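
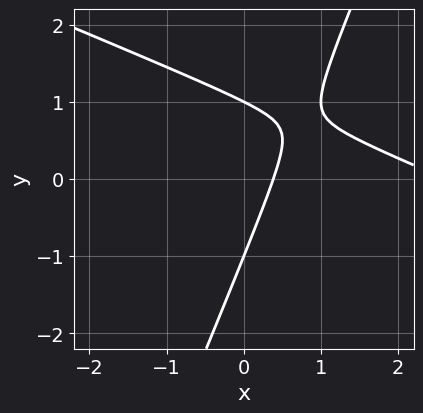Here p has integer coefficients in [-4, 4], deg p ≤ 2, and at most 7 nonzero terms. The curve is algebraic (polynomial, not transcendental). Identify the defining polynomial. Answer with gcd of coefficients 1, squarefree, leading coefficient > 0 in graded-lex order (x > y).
x^2 + 2*x*y - y^2 - 3*x + 1

First, the degree is 2 — a generic line meets the curve in up to 2 points.
Then, reading off the gridlines: the y-axis gridline crossings are at y ∈ {-1, 1}.
Finally, these observations pin down the coefficients.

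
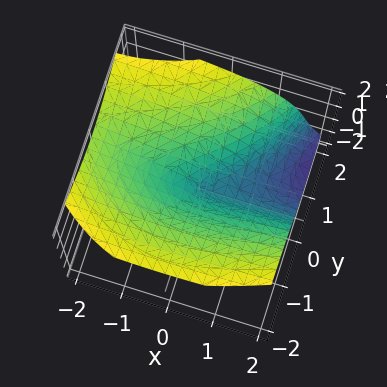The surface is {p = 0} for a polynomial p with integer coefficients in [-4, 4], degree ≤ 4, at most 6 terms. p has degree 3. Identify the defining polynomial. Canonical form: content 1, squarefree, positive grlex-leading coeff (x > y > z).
1. I count 2 distinct pieces.
2. deg p = 3.
3. Checking where it meets the axes: it crosses the z-axis at the gridline z = 0; the visible x-axis segment lies entirely on the surface; it meets the y-axis at y = 0 (among the integer gridlines).
4. Putting this together gives p.

x^2*y + 2*z^3 + 2*x*y + 2*x*z - 3*y^2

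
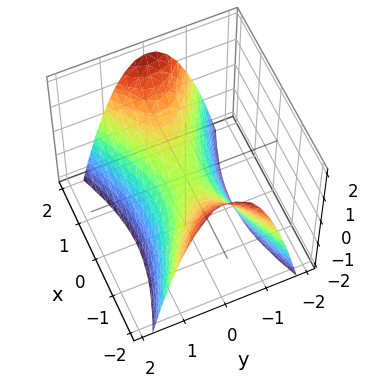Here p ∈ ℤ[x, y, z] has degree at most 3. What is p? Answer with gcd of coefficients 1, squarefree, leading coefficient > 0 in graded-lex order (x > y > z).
First, deg p = 2. A saddle surface; a quadric.
Then, symmetries: it's symmetric under x → −x, forcing even powers of x; mirror symmetry y ↦ −y ⇒ only even powers of y.
Next, from the visible intercepts: it meets the y-axis at y = 0 (among the integer gridlines); one x-axis crossing is at x = 0; it crosses the z-axis at the gridline z = 0.
Finally, the integer polynomial consistent with all of this is the stated p.

x^2 - 3*y^2 - 2*z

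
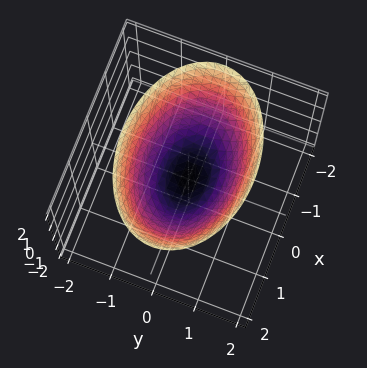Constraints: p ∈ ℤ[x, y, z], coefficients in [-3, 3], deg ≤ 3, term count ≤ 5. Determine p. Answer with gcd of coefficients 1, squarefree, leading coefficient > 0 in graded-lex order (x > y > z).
x^2 + 2*y^2 - 2*z

deg p = 2.
Symmetries: mirror symmetry y ↦ −y ⇒ only even powers of y; it's symmetric under x → −x, forcing even powers of x.
From the visible intercepts: it meets the x-axis at x = 0 (among the integer gridlines); it meets the y-axis at y = 0 (among the integer gridlines); one z-axis crossing is at z = 0.
Solving for integer coefficients yields p as stated.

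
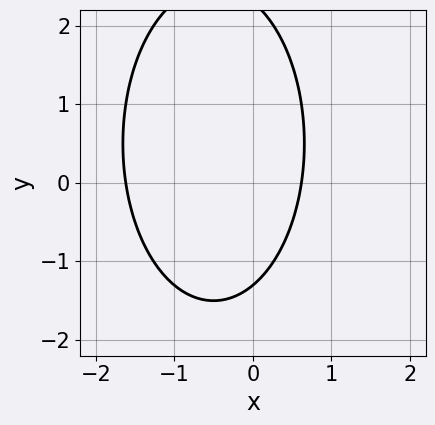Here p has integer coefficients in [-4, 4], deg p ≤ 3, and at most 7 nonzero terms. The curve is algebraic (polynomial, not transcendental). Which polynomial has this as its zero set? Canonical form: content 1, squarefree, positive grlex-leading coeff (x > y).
3*x^2 + y^2 + 3*x - y - 3

First, deg p = 2.
Finally, solving for integer coefficients yields p as stated.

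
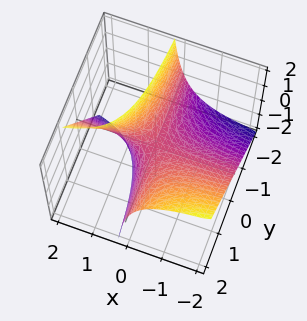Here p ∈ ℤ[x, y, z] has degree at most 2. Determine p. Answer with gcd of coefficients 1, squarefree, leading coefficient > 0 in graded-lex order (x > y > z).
(a) The degree is 2 — no degree-1 surface has this shape.
(b) Checking where it meets the axes: the visible y-axis segment lies entirely on the surface; every point of the x-axis in the box is on the surface; it meets the z-axis at z = 0 (among the integer gridlines).
(c) Matching integer coefficients to the picture gives p.

4*x*y - 3*x*z + 2*z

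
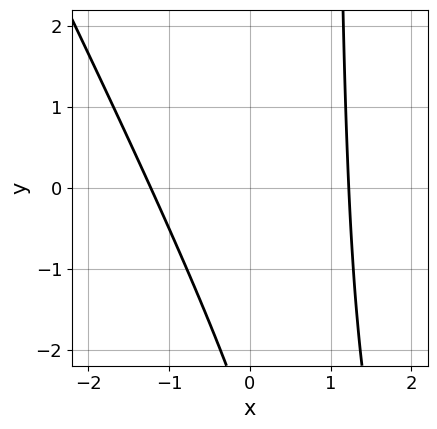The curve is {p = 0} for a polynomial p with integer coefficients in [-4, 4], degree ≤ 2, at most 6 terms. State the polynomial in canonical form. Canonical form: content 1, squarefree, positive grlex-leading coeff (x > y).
2*x^2 + x*y - y - 3

First, deg p = 2. No degree-1 curve has this shape.
Next, from the axis intercepts and sections: no y-intercept at any integer in the box.
Finally, together with the visible shape, these determine p as stated.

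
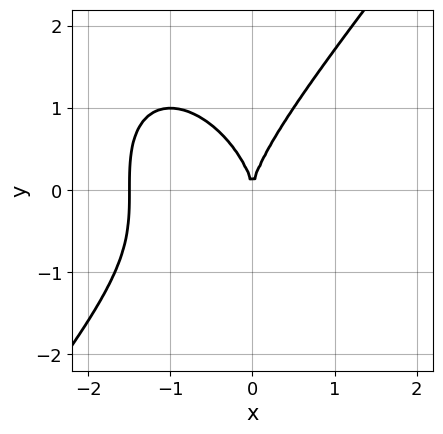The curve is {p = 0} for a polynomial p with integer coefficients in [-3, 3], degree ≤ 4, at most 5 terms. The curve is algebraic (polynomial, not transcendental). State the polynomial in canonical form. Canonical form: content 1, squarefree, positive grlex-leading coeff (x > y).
First, degree: a generic line meets the curve in up to 3 points, so deg p = 3.
Next, observable constraints: it crosses the x-axis at the gridline x = 0; one y-axis crossing is at y = 0.
Finally, fitting integer coefficients to these (and the overall shape) gives p.

2*x^3 - y^3 + 3*x^2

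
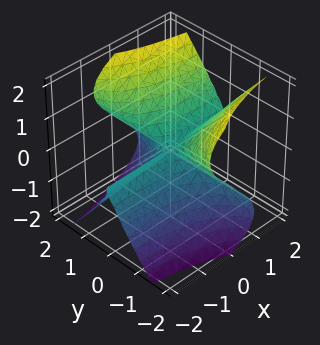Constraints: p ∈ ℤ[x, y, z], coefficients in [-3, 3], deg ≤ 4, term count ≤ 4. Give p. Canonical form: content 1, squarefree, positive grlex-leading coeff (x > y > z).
1. deg p = 3. A generic line meets the surface in up to 3 points.
2. Checking where it meets the axes: the visible x-axis segment lies entirely on the surface; every point of the y-axis in the box is on the surface; it crosses the z-axis at the gridline z = 0.
3. Matching integer coefficients to the picture gives p.

x*y^2 + y^2*z - z^3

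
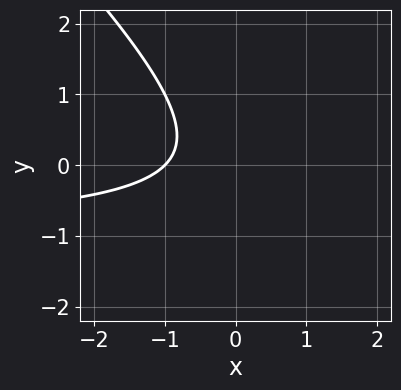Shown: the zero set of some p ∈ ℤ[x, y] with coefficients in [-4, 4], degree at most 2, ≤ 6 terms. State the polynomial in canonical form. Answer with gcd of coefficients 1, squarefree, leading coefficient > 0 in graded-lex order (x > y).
x*y + y^2 + x + 1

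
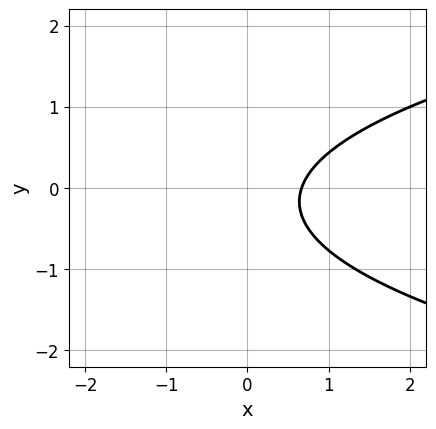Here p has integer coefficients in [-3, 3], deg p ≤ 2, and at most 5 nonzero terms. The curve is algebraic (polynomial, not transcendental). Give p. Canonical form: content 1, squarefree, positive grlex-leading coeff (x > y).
First, degree: no degree-1 curve has this shape, so deg p = 2.
Next, observable constraints: it misses every integer gridline on the y-axis.
Finally, assembling these constraints gives the stated polynomial.

3*y^2 - 3*x + y + 2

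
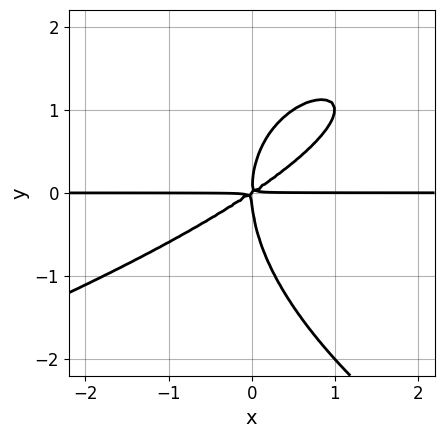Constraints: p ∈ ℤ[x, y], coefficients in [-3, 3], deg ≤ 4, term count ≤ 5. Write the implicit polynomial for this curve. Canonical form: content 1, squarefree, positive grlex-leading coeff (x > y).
y^4 + 2*x^2*y - 3*x*y^2

1. Degree: the shape is more complex than any degree-3 curve, so deg p = 4.
2. Reading off the gridlines: the visible x-axis segment lies entirely on the curve.
3. Fitting integer coefficients to these (and the overall shape) gives p.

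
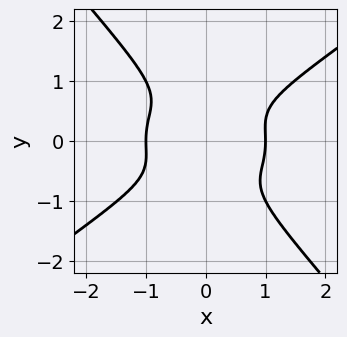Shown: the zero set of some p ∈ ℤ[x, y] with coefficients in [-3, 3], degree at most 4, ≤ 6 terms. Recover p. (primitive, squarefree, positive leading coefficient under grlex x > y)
x^4 + x^2*y^2 - 2*x*y^3 - 3*y^4 - 1

(a) Degree: no degree-3 curve has this shape, so deg p = 4.
(b) Reading off the gridlines: no y-intercept at any integer in the box; among the integer gridlines, it crosses the x-axis at x ∈ {-1, 1}.
(c) The integer polynomial consistent with all of this is the stated p.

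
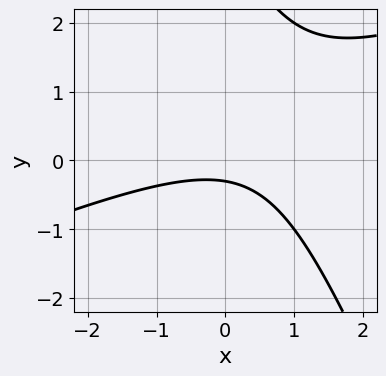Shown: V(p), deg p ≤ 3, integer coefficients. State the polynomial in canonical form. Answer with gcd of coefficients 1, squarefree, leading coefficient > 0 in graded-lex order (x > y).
x^2 - 2*x*y - y^2 + 3*y + 1

deg p = 2. The shape is more complex than any degree-1 curve.
Observable constraints: the curve avoids every integer x-axis point in the box.
Together with the visible shape, these determine p as stated.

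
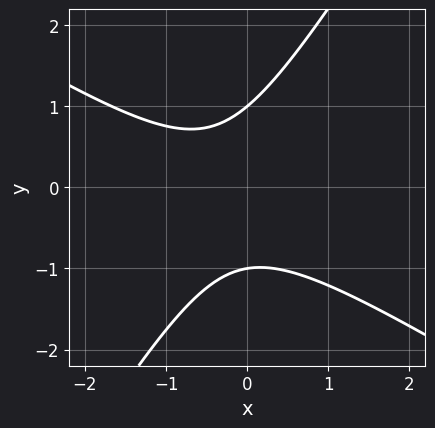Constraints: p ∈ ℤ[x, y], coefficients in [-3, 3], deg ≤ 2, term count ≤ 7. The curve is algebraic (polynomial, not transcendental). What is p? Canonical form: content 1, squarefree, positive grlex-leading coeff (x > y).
3*x^2 + 3*x*y - 3*y^2 + 2*x + 3

First, deg p = 2. The shape is more complex than any degree-1 curve.
Then, from the visible intercepts: no x-intercept at any integer in the box; the y-axis gridline crossings are at y ∈ {-1, 1}.
Finally, solving for integer coefficients yields p as stated.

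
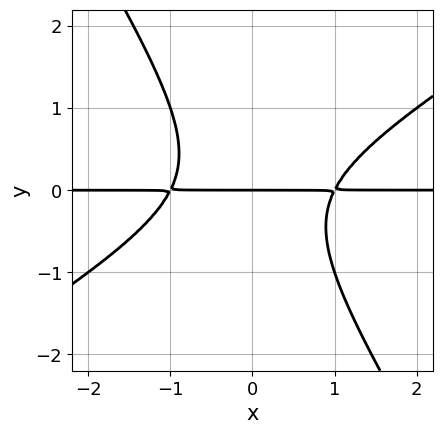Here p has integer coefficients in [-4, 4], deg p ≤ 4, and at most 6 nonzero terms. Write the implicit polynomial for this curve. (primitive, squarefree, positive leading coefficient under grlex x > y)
x^2*y - x*y^2 - y^3 - y

Degree: the shape is more complex than any degree-2 curve, so deg p = 3.
From the axis intercepts and sections: one y-axis crossing is at y = 0; the visible x-axis segment lies entirely on the curve.
Matching integer coefficients to the picture gives p.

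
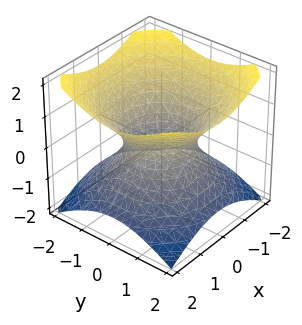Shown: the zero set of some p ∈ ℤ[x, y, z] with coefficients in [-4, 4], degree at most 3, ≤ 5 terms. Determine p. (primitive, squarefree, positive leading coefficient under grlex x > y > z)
1. Degree: one connected sheet with a waist; a quadric, so deg p = 2.
2. Symmetries: the z ↦ −z reflection is a symmetry, so z appears only in even powers; the surface is invariant under rotation about z: p = q(x² + y², z).
3. Against the integer gridlines: a circular section at z = 0 has radius exactly 1; no z-intercept at any integer in the box; the y-axis gridline crossings are at y ∈ {-1, 1}; among the integer gridlines, it crosses the x-axis at x ∈ {-1, 1}.
4. Solving for integer coefficients yields p as stated.

2*x^2 + 2*y^2 - 3*z^2 - 2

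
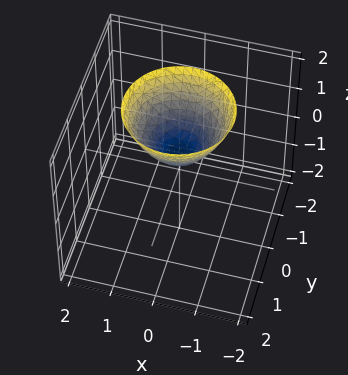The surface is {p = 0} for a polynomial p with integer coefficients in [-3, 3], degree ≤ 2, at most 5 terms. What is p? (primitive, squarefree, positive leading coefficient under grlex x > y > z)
2*x^2 + 2*y^2 - 2*z + 1

Degree: no degree-1 surface has this shape, so deg p = 2.
Symmetries: every cross-section ⟂ z is a circle, so x, y appear only via x² + y².
Against the integer gridlines: the surface avoids every integer x-axis point in the box; a circular section at z = 2 has radius between 1 and 2; the surface avoids every integer y-axis point in the box.
These observations pin down the coefficients.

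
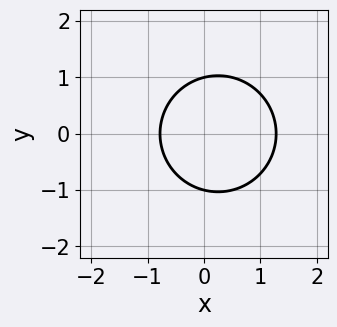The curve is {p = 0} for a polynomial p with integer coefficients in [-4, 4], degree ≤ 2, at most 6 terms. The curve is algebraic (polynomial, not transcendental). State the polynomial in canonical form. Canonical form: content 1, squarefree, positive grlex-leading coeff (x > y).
(a) deg p = 2. No degree-1 curve has this shape.
(b) Symmetries: mirror symmetry y ↦ −y ⇒ only even powers of y.
(c) Checking where it meets the axes: among the integer gridlines, it crosses the y-axis at y ∈ {-1, 1}.
(d) Fitting integer coefficients to these (and the overall shape) gives p.

2*x^2 + 2*y^2 - x - 2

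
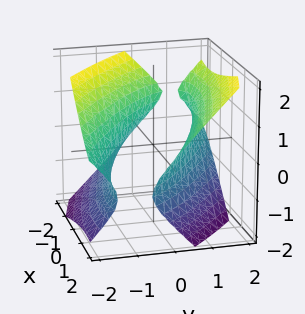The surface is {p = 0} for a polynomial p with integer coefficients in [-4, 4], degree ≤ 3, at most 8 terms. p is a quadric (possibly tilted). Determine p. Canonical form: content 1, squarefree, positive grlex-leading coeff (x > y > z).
x^2 + 3*x*y - 2*x*z + 3*y^2 - 3*z^2 - 3

First, I count 2 distinct pieces. They look like related sheets of one shape, so recover p as a whole.
Next, degree: no degree-1 surface has this shape, so deg p = 2.
Next, from the axis intercepts and sections: among the integer gridlines, it crosses the y-axis at y ∈ {-1, 1}; it misses every integer gridline on the z-axis.
Finally, putting this together gives p.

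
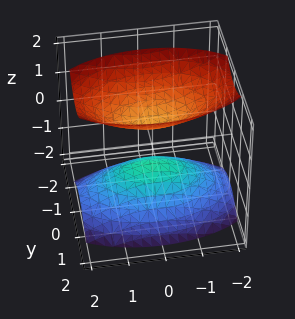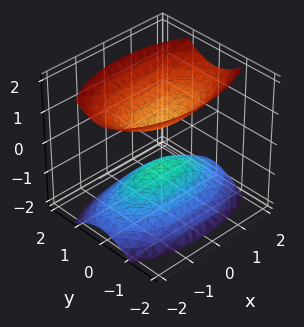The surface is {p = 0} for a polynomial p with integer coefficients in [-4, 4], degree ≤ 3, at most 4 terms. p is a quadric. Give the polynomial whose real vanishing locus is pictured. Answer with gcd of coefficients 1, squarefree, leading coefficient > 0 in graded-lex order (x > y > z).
(a) There are 2 components. They look like related sheets of one shape, so recover p as a whole.
(b) The degree is 2 — two sheets facing apart; a quadric.
(c) Symmetries: mirror symmetry x ↦ −x ⇒ only even powers of x; it's symmetric under z → −z, forcing even powers of z; mirror symmetry y ↦ −y ⇒ only even powers of y.
(d) From the visible intercepts: no x-intercept at any integer in the box; it misses every integer gridline on the y-axis.
(e) Putting this together gives p.

x^2 + 3*y^2 - 2*z^2 + 1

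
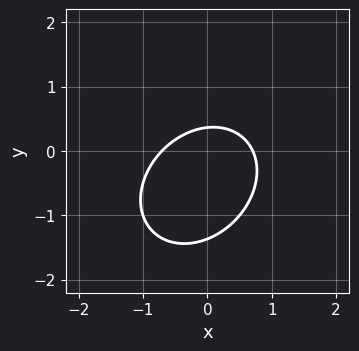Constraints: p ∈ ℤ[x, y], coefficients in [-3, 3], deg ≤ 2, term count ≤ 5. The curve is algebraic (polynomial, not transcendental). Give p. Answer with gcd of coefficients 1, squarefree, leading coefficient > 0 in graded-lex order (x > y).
2*x^2 - x*y + 2*y^2 + 2*y - 1

(a) The degree is 2 — the shape is more complex than any degree-1 curve.
(b) Matching integer coefficients to the picture gives p.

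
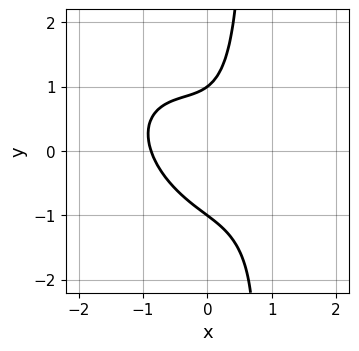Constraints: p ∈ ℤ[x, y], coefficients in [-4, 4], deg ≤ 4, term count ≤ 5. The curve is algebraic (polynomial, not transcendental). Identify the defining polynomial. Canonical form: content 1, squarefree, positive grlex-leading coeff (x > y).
3*x^3 + 3*x^2*y + 3*x*y^2 - 2*y^2 + 2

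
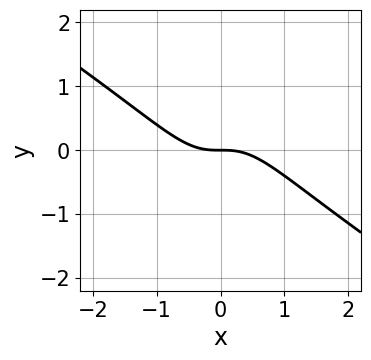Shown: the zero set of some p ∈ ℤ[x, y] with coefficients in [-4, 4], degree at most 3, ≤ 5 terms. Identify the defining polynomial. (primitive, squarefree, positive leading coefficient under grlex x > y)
First, deg p = 3. The shape is more complex than any degree-2 curve.
Then, checking where it meets the axes: one y-axis crossing is at y = 0; one x-axis crossing is at x = 0.
Finally, putting this together gives p.

2*x^3 + 3*x^2*y + 2*y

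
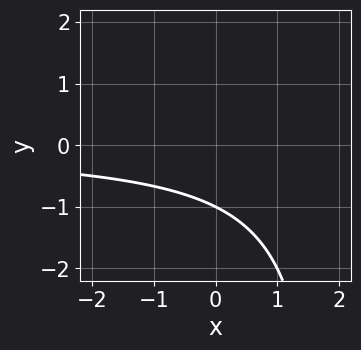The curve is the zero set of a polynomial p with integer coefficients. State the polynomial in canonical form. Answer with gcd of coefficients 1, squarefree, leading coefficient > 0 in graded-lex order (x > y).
(a) deg p = 2. No degree-1 curve has this shape.
(b) Reading off the gridlines: one y-axis crossing is at y = -1; the curve avoids every integer x-axis point in the box.
(c) Assembling these constraints gives the stated polynomial.

x*y - 2*y - 2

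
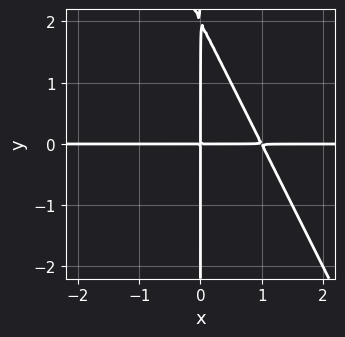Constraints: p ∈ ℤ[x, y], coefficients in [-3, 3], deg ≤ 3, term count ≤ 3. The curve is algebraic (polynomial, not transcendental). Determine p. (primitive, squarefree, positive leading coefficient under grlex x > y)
2*x^2*y + x*y^2 - 2*x*y

1. The degree is 3 — a generic line meets the curve in up to 3 points.
2. Reading off the gridlines: every point of the x-axis in the box is on the curve; the visible y-axis segment lies entirely on the curve.
3. Fitting integer coefficients to these (and the overall shape) gives p.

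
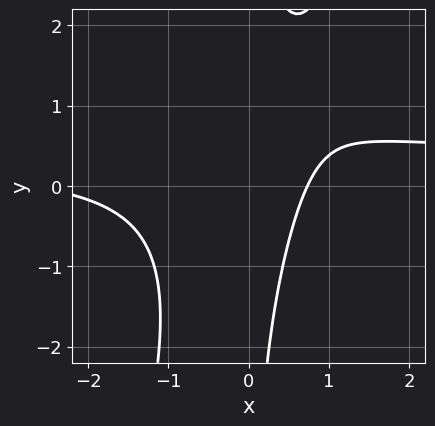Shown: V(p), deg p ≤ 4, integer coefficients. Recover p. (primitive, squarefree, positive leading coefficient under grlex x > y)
3*x^2*y - x*y^2 - x^2 - 2*x + 2

Degree: no degree-2 curve has this shape, so deg p = 3.
From the axis intercepts and sections: no y-intercept at any integer in the box.
Together with the visible shape, these determine p as stated.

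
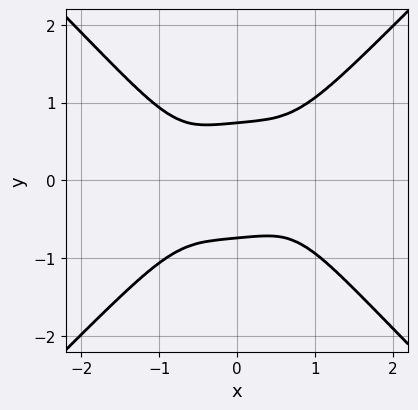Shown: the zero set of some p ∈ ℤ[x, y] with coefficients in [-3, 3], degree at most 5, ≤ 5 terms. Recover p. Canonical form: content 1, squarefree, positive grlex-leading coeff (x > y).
3*x^4 - 3*y^4 + x*y - 2*y^2 + 2

Degree: a generic line meets the curve in up to 4 points, so deg p = 4.
Against the integer gridlines: no x-intercept at any integer in the box.
Fitting integer coefficients to these (and the overall shape) gives p.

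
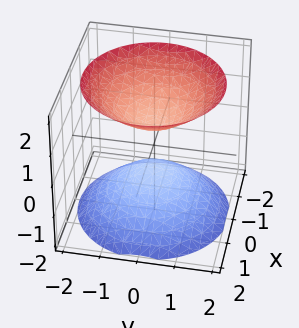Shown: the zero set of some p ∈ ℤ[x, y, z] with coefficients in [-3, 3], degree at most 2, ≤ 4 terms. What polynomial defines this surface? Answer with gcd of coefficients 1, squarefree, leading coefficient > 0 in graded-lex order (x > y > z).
2*x^2 + 2*y^2 - 2*z^2 + 1

There are 2 components. They look like related sheets of one shape, so recover p as a whole.
Degree: two separate bowl-shaped sheets opening away from each other; a quadric, so deg p = 2.
Symmetries: the surface is invariant under rotation about z: p = q(x² + y², z); it's symmetric under z → −z, forcing even powers of z.
From the axis intercepts and sections: the surface avoids every integer y-axis point in the box; the surface avoids every integer x-axis point in the box; a circular section at z = 2 has radius between 1 and 2.
The integer polynomial consistent with all of this is the stated p.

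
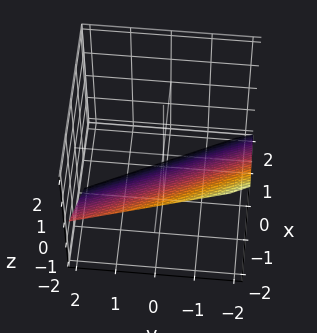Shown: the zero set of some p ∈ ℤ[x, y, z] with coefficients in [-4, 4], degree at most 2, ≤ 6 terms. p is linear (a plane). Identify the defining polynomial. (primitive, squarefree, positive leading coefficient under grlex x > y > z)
First, deg p = 1. The surface is flat (a plane).
Next, reading off the gridlines: it meets the y-axis at y = -2 (among the integer gridlines); it crosses the z-axis at the gridline z = -1.
Finally, these observations pin down the coefficients. Check: (-1, 0, 0) on the x-axis lies on the surface, and p(-1, 0, 0) = 0. ✓

2*x + y + 2*z + 2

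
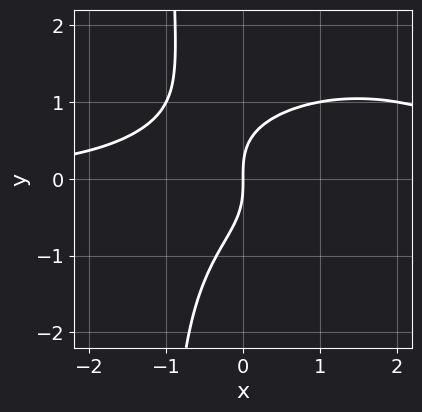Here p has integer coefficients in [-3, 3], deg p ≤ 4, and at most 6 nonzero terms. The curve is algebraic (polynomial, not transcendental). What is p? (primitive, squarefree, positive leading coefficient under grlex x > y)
1. Degree: the shape is more complex than any degree-3 curve, so deg p = 4.
2. From the visible intercepts: it crosses the y-axis at the gridline y = 0; it meets the x-axis at x = 0 (among the integer gridlines).
3. The integer polynomial consistent with all of this is the stated p.

x^3*y + 2*x*y^3 - 2*x^2*y + 2*y^3 - 3*x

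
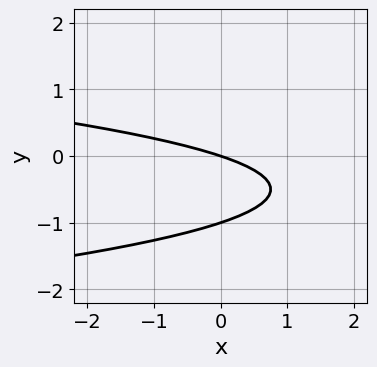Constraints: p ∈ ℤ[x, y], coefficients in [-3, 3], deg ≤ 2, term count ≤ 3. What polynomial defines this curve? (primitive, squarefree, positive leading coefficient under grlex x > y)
3*y^2 + x + 3*y

deg p = 2. A generic line meets the curve in up to 2 points.
Observable constraints: among the integer gridlines, it crosses the y-axis at y ∈ {-1, 0}; it meets the x-axis at x = 0 (among the integer gridlines).
Putting this together gives p.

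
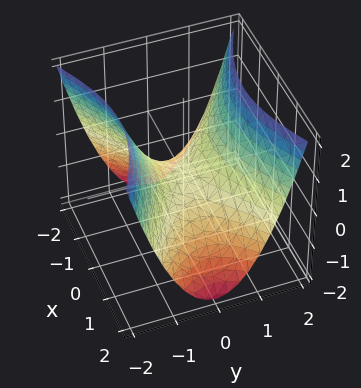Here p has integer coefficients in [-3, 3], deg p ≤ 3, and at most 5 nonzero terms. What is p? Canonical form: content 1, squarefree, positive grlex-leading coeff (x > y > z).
x^2 - 2*y^2 + 2*z

(a) deg p = 2.
(b) Symmetries: mirror symmetry x ↦ −x ⇒ only even powers of x; mirror symmetry y ↦ −y ⇒ only even powers of y.
(c) Against the integer gridlines: it crosses the y-axis at the gridline y = 0; it crosses the z-axis at the gridline z = 0.
(d) The integer polynomial consistent with all of this is the stated p.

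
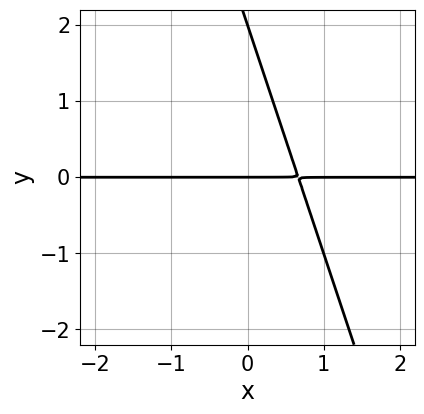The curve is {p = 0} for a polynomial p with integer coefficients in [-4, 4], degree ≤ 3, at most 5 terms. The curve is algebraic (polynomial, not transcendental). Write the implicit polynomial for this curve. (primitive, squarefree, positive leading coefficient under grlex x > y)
(a) Degree: a generic line meets the curve in up to 2 points, so deg p = 2.
(b) From the axis intercepts and sections: among the integer gridlines, it crosses the y-axis at y ∈ {0, 2}; every point of the x-axis in the box is on the curve.
(c) The integer polynomial consistent with all of this is the stated p.

3*x*y + y^2 - 2*y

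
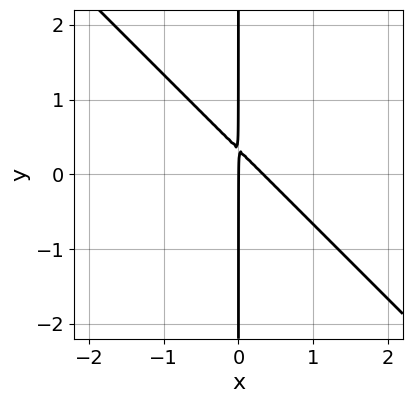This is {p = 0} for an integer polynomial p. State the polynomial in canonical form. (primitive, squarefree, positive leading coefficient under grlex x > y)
3*x^2 + 3*x*y - x

(a) deg p = 2. No degree-1 curve has this shape.
(b) From the visible intercepts: it crosses the x-axis at the gridline x = 0; the visible y-axis segment lies entirely on the curve.
(c) The integer polynomial consistent with all of this is the stated p.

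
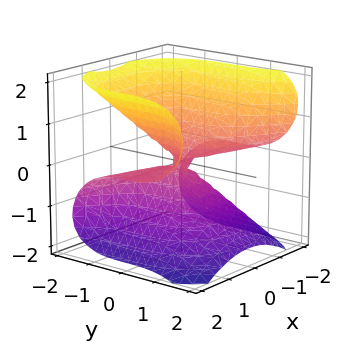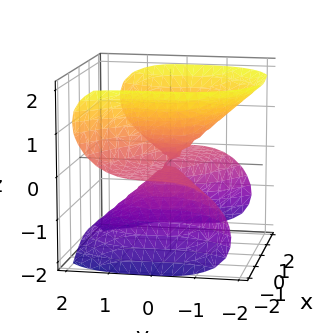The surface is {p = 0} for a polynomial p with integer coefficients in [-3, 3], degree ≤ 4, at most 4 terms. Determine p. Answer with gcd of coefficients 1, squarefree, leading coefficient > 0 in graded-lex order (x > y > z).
1. Degree: the shape is more complex than any degree-2 surface, so deg p = 3.
2. From the visible intercepts: one y-axis crossing is at y = 0; one z-axis crossing is at z = 0; every point of the x-axis in the box is on the surface.
3. Together with the visible shape, these determine p as stated.

3*x^2*z - 2*y^3 - 3*z^3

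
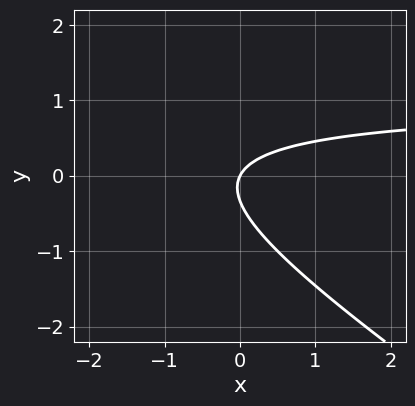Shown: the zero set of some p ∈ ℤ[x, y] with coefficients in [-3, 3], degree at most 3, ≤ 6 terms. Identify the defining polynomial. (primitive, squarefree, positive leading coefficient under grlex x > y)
2*x*y + 3*y^2 - 2*x + y

(a) The degree is 2 — a generic line meets the curve in up to 2 points.
(b) Checking where it meets the axes: one y-axis crossing is at y = 0; it crosses the x-axis at the gridline x = 0.
(c) These observations pin down the coefficients.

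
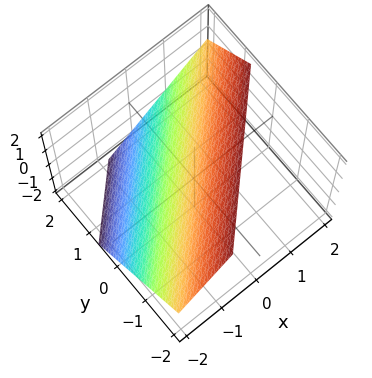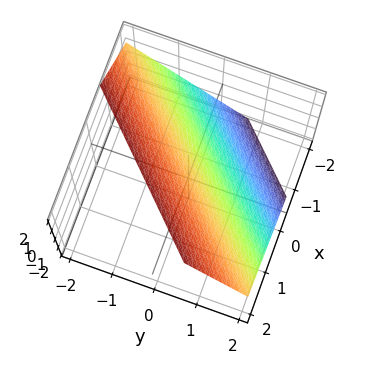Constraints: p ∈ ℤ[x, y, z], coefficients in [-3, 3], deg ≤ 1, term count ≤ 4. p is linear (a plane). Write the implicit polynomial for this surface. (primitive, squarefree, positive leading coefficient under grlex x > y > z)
First, the degree is 1 — every cross-section is a straight line — this is a plane.
Finally, solving for integer coefficients yields p as stated.

3*x - 3*y - 3*z + 2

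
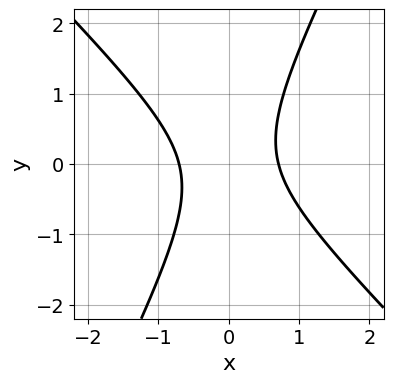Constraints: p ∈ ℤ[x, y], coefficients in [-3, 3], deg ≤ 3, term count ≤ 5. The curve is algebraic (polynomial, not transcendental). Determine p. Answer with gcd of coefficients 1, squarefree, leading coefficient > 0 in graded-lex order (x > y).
1. Degree: no degree-1 curve has this shape, so deg p = 2.
2. Checking where it meets the axes: the curve avoids every integer y-axis point in the box.
3. Fitting integer coefficients to these (and the overall shape) gives p.

2*x^2 + x*y - y^2 - 1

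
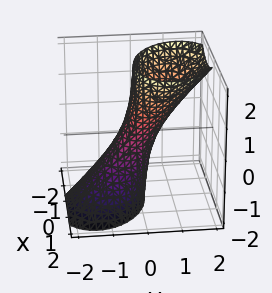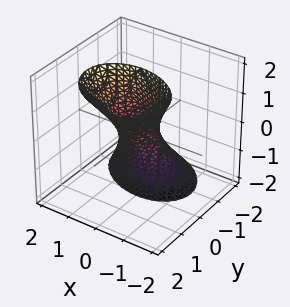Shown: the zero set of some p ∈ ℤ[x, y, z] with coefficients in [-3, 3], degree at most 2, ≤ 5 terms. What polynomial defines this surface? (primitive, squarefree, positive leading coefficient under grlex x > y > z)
deg p = 2. The shape is more complex than any degree-1 surface.
Against the integer gridlines: no z-intercept at any integer in the box.
These observations pin down the coefficients.

2*x^2 + x*y + 3*y^2 - 3*y*z - 1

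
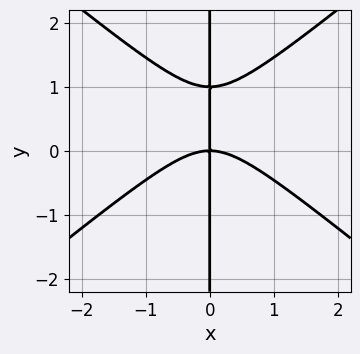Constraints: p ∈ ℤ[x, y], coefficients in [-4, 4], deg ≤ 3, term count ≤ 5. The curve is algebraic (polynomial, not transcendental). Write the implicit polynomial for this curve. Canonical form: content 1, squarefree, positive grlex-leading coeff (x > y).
2*x^3 - 3*x*y^2 + 3*x*y

First, degree: a generic line meets the curve in up to 3 points, so deg p = 3.
Next, checking where it meets the axes: it crosses the x-axis at the gridline x = 0; every point of the y-axis in the box is on the curve.
Finally, these observations pin down the coefficients.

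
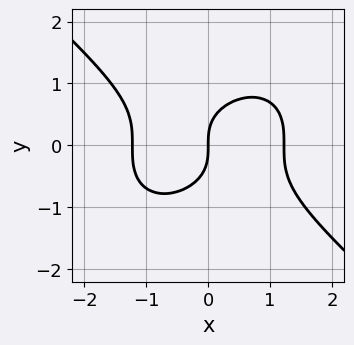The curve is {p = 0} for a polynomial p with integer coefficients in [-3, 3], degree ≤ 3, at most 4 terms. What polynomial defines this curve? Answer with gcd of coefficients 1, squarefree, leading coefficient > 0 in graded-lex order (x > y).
The degree is 3 — the shape is more complex than any degree-2 curve.
Observable constraints: it meets the y-axis at y = 0 (among the integer gridlines); it meets the x-axis at x = 0 (among the integer gridlines).
These observations pin down the coefficients.

2*x^3 + 3*y^3 - 3*x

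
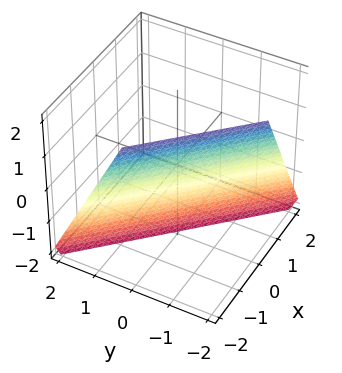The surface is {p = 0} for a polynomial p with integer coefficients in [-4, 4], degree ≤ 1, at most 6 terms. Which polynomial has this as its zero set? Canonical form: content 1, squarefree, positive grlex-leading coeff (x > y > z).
1. The degree is 1 — the surface is flat (a plane).
2. Observable constraints: it crosses the y-axis at the gridline y = -1; it meets the x-axis at x = -1 (among the integer gridlines); it meets the z-axis at z = -2 (among the integer gridlines).
3. The integer polynomial consistent with all of this is the stated p.

2*x + 2*y + z + 2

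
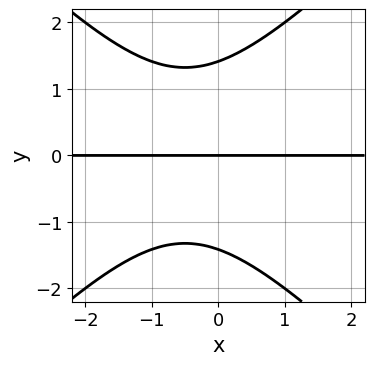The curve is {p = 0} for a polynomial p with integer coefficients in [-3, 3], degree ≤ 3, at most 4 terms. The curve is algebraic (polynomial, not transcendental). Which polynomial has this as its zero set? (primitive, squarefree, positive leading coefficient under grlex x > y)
First, the degree is 3 — the shape is more complex than any degree-2 curve.
Next, checking where it meets the axes: it crosses the y-axis at the gridline y = 0; every point of the x-axis in the box is on the curve.
Finally, matching integer coefficients to the picture gives p.

x^2*y - y^3 + x*y + 2*y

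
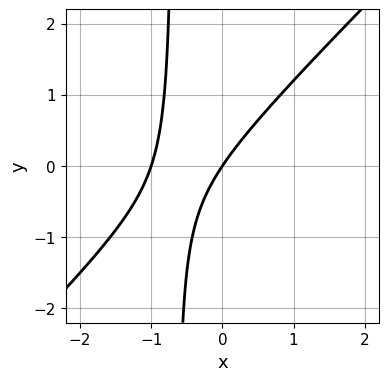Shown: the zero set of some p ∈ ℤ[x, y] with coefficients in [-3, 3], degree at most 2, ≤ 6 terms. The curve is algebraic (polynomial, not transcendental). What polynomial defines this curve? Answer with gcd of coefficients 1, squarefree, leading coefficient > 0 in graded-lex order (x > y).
3*x^2 - 3*x*y + 3*x - 2*y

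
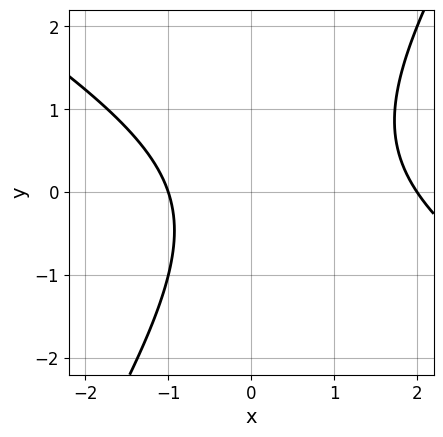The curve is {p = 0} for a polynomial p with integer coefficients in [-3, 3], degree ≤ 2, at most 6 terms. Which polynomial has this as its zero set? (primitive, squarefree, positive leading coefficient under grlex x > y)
(a) deg p = 2. The shape is more complex than any degree-1 curve.
(b) From the visible intercepts: among the integer gridlines, it crosses the x-axis at x ∈ {-1, 2}; it misses every integer gridline on the y-axis.
(c) These observations pin down the coefficients.

x^2 + x*y - y^2 - x - 2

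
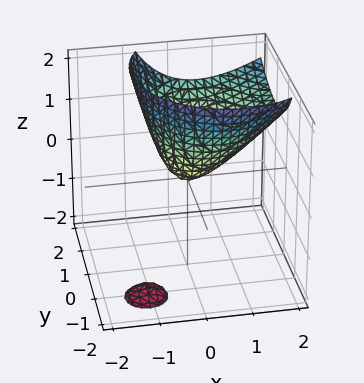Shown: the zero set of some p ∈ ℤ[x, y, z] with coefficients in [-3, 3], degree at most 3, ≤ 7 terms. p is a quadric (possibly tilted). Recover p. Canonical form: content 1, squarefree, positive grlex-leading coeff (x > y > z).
x^2 - x*z + y^2 - y*z - z

First, I count 2 distinct pieces. Treating them together as one polynomial.
Next, deg p = 2. A generic line meets the surface in up to 2 points.
Next, observable constraints: it crosses the y-axis at the gridline y = 0; it meets the x-axis at x = 0 (among the integer gridlines); one z-axis crossing is at z = 0.
Finally, the integer polynomial consistent with all of this is the stated p.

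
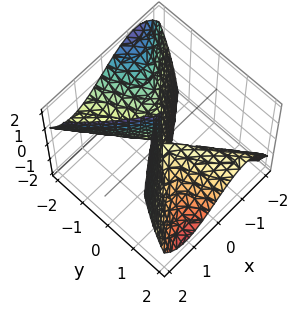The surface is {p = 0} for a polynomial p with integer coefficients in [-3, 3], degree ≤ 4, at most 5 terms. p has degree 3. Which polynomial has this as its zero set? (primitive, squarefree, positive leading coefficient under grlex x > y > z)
2*x^3 - 2*x*y^2 - y^3 - 2*y^2*z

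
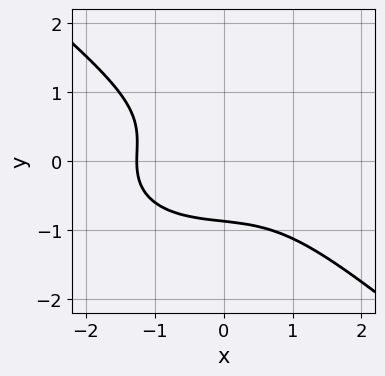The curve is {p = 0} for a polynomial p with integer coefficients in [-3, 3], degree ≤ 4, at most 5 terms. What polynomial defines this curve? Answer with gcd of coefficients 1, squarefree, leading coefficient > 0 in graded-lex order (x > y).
The degree is 3 — no degree-2 curve has this shape.
Solving for integer coefficients yields p as stated.

x^3 + x*y^2 + 3*y^3 + 2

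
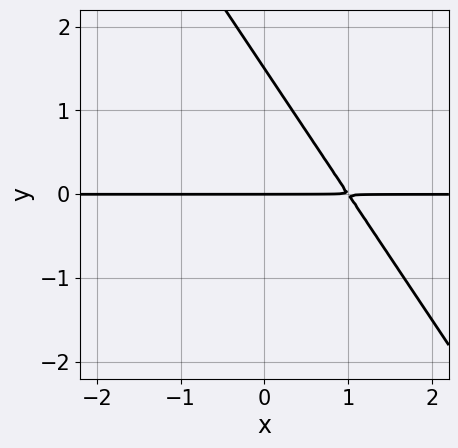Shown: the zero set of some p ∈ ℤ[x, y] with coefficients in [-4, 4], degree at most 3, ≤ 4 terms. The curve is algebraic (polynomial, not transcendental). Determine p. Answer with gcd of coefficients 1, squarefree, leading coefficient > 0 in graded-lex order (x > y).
3*x*y + 2*y^2 - 3*y

First, deg p = 2.
Next, against the integer gridlines: it meets the y-axis at y = 0 (among the integer gridlines); every point of the x-axis in the box is on the curve.
Finally, putting this together gives p.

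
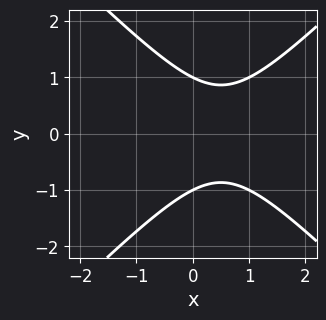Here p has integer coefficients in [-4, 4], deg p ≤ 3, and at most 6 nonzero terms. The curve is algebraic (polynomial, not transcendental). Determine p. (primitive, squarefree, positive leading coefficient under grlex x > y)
x^2 - y^2 - x + 1

The degree is 2 — a generic line meets the curve in up to 2 points.
Symmetries: it's symmetric under y → −y, forcing even powers of y.
Checking where it meets the axes: among the integer gridlines, it crosses the y-axis at y ∈ {-1, 1}; no x-intercept at any integer in the box.
Solving for integer coefficients yields p as stated.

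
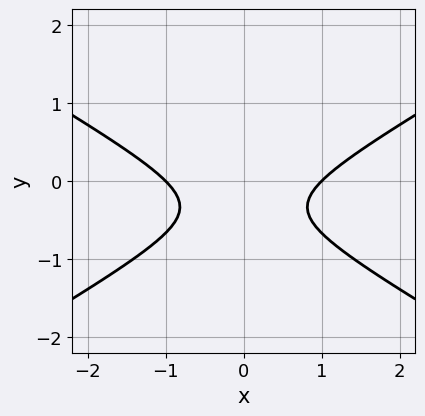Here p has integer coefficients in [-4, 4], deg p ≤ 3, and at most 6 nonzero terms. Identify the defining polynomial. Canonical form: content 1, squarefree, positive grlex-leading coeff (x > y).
x^2 - 3*y^2 - 2*y - 1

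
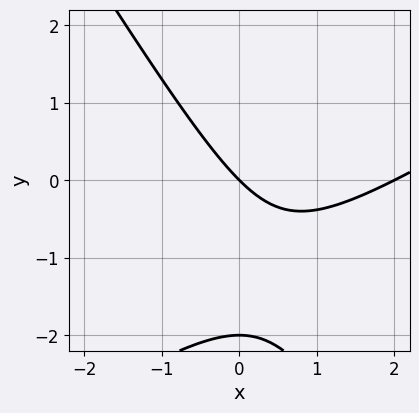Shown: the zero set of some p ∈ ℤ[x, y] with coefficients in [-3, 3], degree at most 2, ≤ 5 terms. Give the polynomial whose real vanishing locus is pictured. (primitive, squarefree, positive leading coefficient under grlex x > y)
x^2 - x*y - y^2 - 2*x - 2*y

(a) deg p = 2. A generic line meets the curve in up to 2 points.
(b) Observable constraints: among the integer gridlines, it crosses the x-axis at x ∈ {0, 2}; the y-axis gridline crossings are at y ∈ {-2, 0}.
(c) Matching integer coefficients to the picture gives p.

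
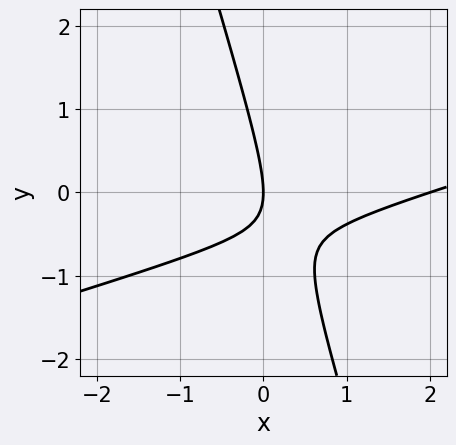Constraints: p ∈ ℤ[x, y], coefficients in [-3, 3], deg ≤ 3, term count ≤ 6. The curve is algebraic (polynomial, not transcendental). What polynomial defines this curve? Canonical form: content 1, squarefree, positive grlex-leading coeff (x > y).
(a) deg p = 2. No degree-1 curve has this shape.
(b) Checking where it meets the axes: it meets the y-axis at y = 0 (among the integer gridlines); the x-axis gridline crossings are at x ∈ {0, 2}.
(c) These observations pin down the coefficients.

x^2 - 3*x*y - y^2 - 2*x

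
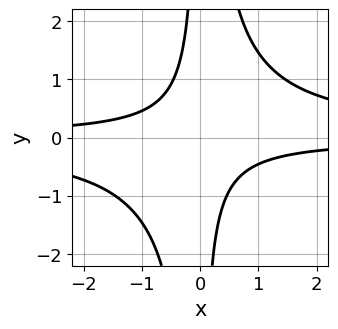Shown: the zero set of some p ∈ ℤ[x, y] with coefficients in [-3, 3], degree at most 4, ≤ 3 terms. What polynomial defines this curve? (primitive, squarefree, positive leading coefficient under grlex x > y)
3*x^2*y^2 - 3*x*y - 2

(a) Degree: the shape is more complex than any degree-3 curve, so deg p = 4.
(b) Reading off the gridlines: the curve avoids every integer x-axis point in the box; it misses every integer gridline on the y-axis.
(c) Putting this together gives p.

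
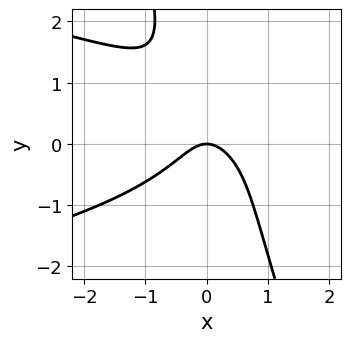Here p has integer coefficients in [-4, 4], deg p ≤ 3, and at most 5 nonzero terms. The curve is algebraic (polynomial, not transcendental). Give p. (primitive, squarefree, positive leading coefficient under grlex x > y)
3*x*y^2 + y^3 + 3*x^2 - y^2 + 2*y

(a) deg p = 3. The shape is more complex than any degree-2 curve.
(b) From the axis intercepts and sections: it crosses the y-axis at the gridline y = 0; it crosses the x-axis at the gridline x = 0.
(c) Solving for integer coefficients yields p as stated.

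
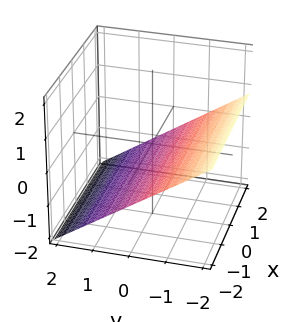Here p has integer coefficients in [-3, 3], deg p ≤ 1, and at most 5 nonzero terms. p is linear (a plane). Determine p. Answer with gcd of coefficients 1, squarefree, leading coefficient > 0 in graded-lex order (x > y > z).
deg p = 1. Every cross-section is a straight line — this is a plane.
Checking where it meets the axes: it misses every integer gridline on the x-axis; it meets the y-axis at y = -1 (among the integer gridlines).
Solving for integer coefficients yields p as stated.

2*y + 3*z + 2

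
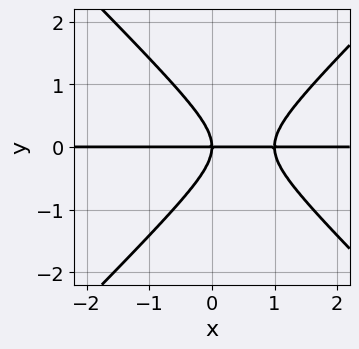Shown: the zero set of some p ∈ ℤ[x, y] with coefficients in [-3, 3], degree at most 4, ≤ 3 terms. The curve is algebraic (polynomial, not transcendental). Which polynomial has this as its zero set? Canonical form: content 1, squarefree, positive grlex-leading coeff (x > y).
(a) deg p = 3.
(b) Observable constraints: every point of the x-axis in the box is on the curve; it meets the y-axis at y = 0 (among the integer gridlines).
(c) The integer polynomial consistent with all of this is the stated p.

x^2*y - y^3 - x*y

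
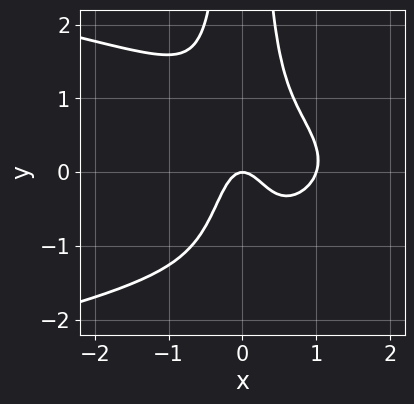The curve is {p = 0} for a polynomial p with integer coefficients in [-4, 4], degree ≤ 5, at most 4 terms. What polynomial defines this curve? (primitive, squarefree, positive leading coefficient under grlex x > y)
3*x^2*y^2 + 3*x^3 - 3*x^2 - y

First, the degree is 4 — a generic line meets the curve in up to 4 points.
Next, checking where it meets the axes: one y-axis crossing is at y = 0; among the integer gridlines, it crosses the x-axis at x ∈ {0, 1}.
Finally, matching integer coefficients to the picture gives p.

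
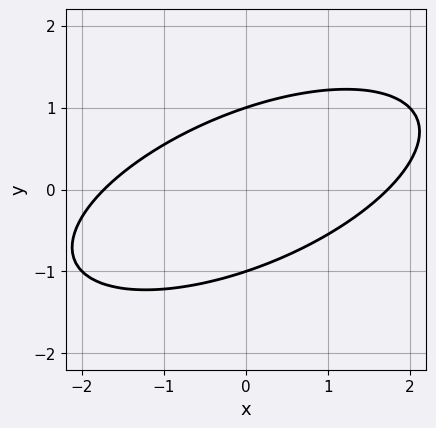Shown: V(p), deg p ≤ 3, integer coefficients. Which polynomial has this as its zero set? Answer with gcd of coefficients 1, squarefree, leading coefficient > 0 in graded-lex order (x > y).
x^2 - 2*x*y + 3*y^2 - 3

(a) Degree: the shape is more complex than any degree-1 curve, so deg p = 2.
(b) Checking where it meets the axes: the y-axis gridline crossings are at y ∈ {-1, 1}.
(c) Matching integer coefficients to the picture gives p.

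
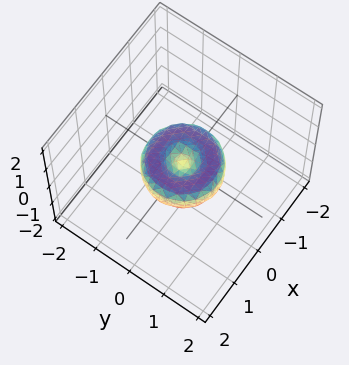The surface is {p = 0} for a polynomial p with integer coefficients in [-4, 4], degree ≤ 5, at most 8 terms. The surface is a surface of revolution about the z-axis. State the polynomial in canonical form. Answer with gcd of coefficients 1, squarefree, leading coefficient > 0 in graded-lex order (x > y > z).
First, the degree is 4 — the shape is more complex than any degree-3 surface.
Then, symmetries: every cross-section ⟂ z is a circle, so x, y appear only via x² + y².
Next, observable constraints: it meets the z-axis at z = 0 (among the integer gridlines); among the integer gridlines, it crosses the x-axis at x ∈ {-1, 0, 1}.
Finally, the integer polynomial consistent with all of this is the stated p.

x^4 + 2*x^2*y^2 + y^4 - x^2 - y^2 + z^2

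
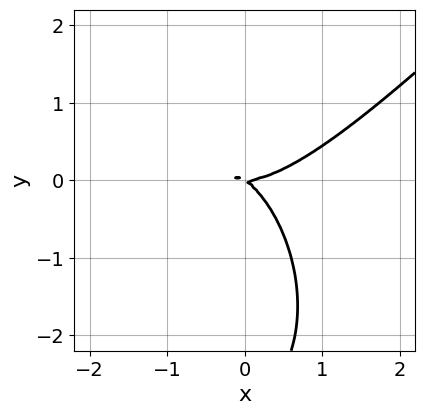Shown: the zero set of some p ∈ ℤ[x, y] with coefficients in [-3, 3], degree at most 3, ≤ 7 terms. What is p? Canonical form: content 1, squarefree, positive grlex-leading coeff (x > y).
The degree is 3 — no degree-2 curve has this shape.
Checking where it meets the axes: one y-axis crossing is at y = 0; it crosses the x-axis at the gridline x = 0.
Solving for integer coefficients yields p as stated.

2*x^3 - x^2*y - y^3 - 2*x*y - 3*y^2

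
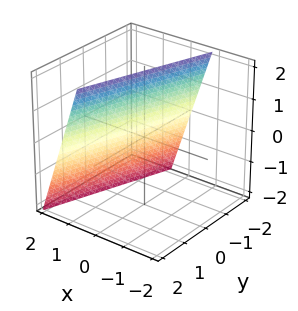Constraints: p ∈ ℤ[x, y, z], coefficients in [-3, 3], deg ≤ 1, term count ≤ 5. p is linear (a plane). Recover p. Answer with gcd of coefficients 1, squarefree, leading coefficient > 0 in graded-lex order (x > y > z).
(a) deg p = 1. The surface is flat (a plane).
(b) From the visible intercepts: one z-axis crossing is at z = 2; it crosses the y-axis at the gridline y = -2.
(c) Together with the visible shape, these determine p as stated.

3*x - y + z - 2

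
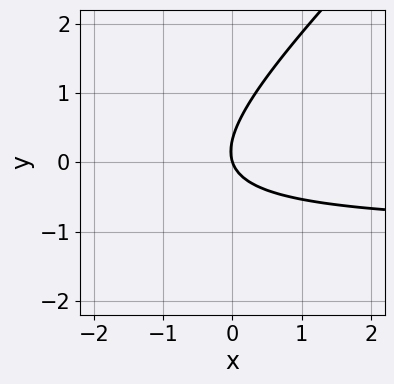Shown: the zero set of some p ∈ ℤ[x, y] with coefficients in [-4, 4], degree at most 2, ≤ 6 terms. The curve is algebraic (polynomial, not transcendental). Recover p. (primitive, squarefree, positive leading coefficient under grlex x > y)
1. Degree: the shape is more complex than any degree-1 curve, so deg p = 2.
2. From the axis intercepts and sections: it meets the x-axis at x = 0 (among the integer gridlines); it meets the y-axis at y = 0 (among the integer gridlines).
3. Matching integer coefficients to the picture gives p.

3*x*y - 3*y^2 + 3*x + y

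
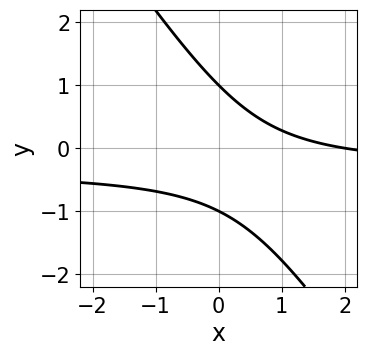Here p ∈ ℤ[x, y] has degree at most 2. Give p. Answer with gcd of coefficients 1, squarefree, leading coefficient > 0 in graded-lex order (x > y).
1. The degree is 2 — a generic line meets the curve in up to 2 points.
2. From the axis intercepts and sections: the y-axis gridline crossings are at y ∈ {-1, 1}; one x-axis crossing is at x = 2.
3. Solving for integer coefficients yields p as stated.

3*x*y + 2*y^2 + x - 2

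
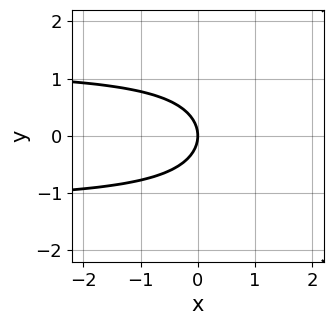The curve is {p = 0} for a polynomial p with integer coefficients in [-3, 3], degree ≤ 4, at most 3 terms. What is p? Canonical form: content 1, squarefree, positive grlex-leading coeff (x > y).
2*x*y^2 - 3*y^2 - 3*x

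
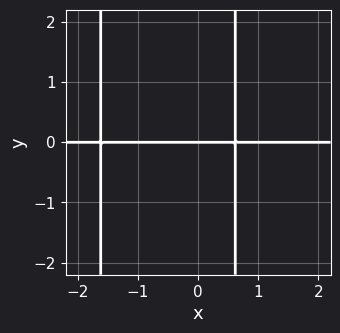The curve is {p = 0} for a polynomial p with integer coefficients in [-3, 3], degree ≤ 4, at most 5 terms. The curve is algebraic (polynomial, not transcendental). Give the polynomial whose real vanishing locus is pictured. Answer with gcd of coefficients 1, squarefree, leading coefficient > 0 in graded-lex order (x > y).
x^2*y + x*y - y

First, the degree is 3 — a generic line meets the curve in up to 3 points.
Next, against the integer gridlines: it meets the y-axis at y = 0 (among the integer gridlines); every point of the x-axis in the box is on the curve.
Finally, solving for integer coefficients yields p as stated.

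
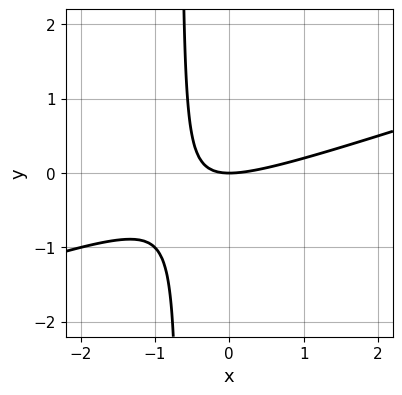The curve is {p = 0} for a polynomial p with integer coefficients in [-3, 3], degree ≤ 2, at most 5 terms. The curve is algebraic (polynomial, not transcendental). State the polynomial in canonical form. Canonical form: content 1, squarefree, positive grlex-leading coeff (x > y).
x^2 - 3*x*y - 2*y

deg p = 2. A generic line meets the curve in up to 2 points.
Reading off the gridlines: one y-axis crossing is at y = 0; one x-axis crossing is at x = 0.
These observations pin down the coefficients.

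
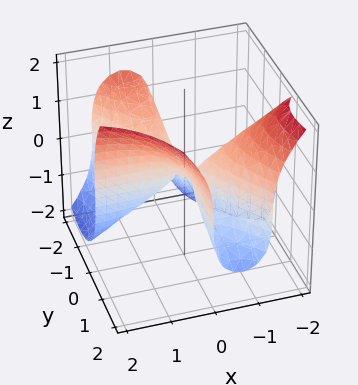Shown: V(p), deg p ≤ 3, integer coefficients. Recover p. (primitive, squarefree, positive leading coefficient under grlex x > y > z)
3*x^2*y + 2*x*y^2 - z^3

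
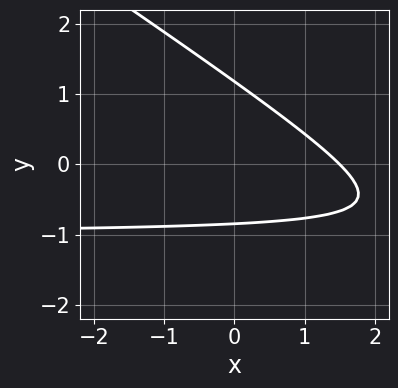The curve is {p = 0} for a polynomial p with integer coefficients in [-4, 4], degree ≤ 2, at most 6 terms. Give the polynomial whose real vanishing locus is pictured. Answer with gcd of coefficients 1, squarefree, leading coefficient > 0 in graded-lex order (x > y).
2*x*y + 3*y^2 + 2*x - y - 3

First, degree: no degree-1 curve has this shape, so deg p = 2.
Finally, solving for integer coefficients yields p as stated.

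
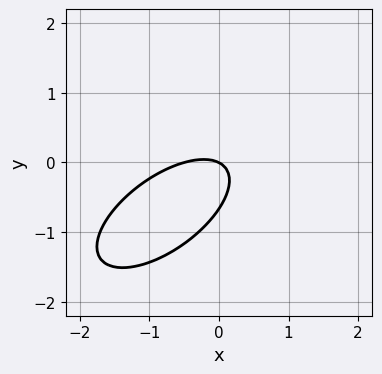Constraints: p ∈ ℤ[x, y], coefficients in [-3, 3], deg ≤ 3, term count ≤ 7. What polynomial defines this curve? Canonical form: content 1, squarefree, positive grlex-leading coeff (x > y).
(a) deg p = 2. No degree-1 curve has this shape.
(b) From the axis intercepts and sections: it crosses the y-axis at the gridline y = 0; it crosses the x-axis at the gridline x = 0.
(c) Putting this together gives p.

2*x^2 - 3*x*y + 3*y^2 + x + 2*y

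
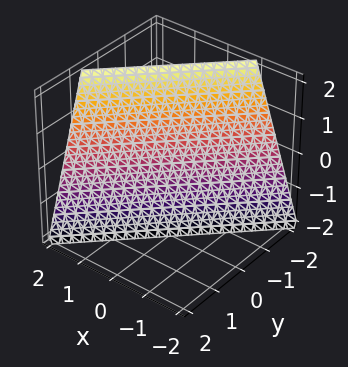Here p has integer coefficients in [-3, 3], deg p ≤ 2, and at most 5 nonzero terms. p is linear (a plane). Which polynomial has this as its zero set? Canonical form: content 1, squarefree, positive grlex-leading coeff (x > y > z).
3*x - 3*y - z - 2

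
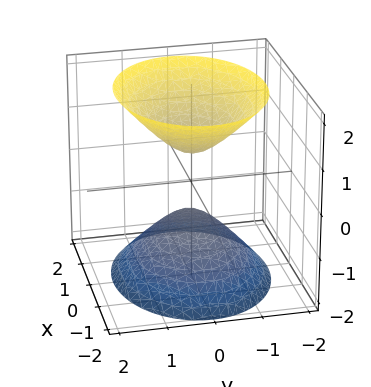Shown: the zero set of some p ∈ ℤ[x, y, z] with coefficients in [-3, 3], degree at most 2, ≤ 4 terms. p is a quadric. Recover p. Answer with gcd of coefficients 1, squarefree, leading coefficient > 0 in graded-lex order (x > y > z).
2*x^2 + 3*y^2 - 2*z^2 + 1

There are 2 components. Treating them together as one polynomial.
Degree: two sheets facing apart; a quadric, so deg p = 2.
Symmetries: mirror symmetry x ↦ −x ⇒ only even powers of x; it's symmetric under y → −y, forcing even powers of y; it's symmetric under z → −z, forcing even powers of z.
From the visible intercepts: the surface avoids every integer x-axis point in the box; the surface avoids every integer y-axis point in the box.
Together with the visible shape, these determine p as stated.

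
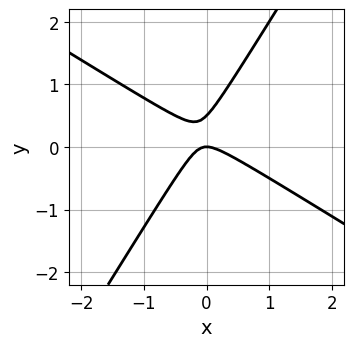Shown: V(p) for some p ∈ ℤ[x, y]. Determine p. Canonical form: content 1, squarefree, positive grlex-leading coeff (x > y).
2*x^2 + 2*x*y - 2*y^2 + y

The degree is 2 — the shape is more complex than any degree-1 curve.
Checking where it meets the axes: it crosses the y-axis at the gridline y = 0; one x-axis crossing is at x = 0.
Matching integer coefficients to the picture gives p.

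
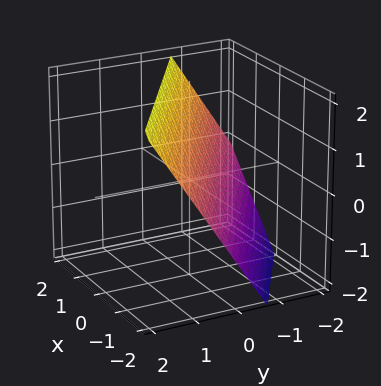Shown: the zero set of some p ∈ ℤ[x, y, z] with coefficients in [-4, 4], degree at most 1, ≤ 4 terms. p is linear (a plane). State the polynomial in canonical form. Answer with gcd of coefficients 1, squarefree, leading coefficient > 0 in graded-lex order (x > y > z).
2*x + 3*y - 2*z + 2

(a) The degree is 1 — the surface is flat (a plane).
(b) From the visible intercepts: one z-axis crossing is at z = 1; it meets the x-axis at x = -1 (among the integer gridlines).
(c) Putting this together gives p.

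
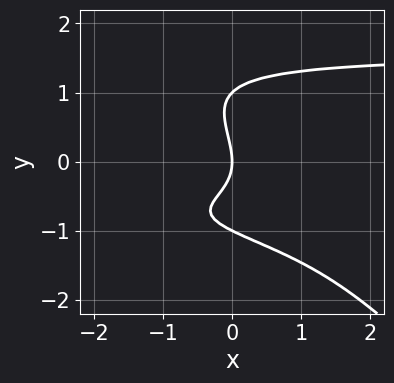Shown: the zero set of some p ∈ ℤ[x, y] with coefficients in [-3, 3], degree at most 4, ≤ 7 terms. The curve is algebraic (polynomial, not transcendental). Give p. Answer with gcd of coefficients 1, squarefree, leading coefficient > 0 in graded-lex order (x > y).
First, degree: the shape is more complex than any degree-3 curve, so deg p = 4.
Next, from the axis intercepts and sections: among the integer gridlines, it crosses the y-axis at y ∈ {-1, 0, 1}; it crosses the x-axis at the gridline x = 0.
Finally, assembling these constraints gives the stated polynomial.

2*x*y^3 + 2*y^4 - 3*x*y - 2*y^2 - 3*x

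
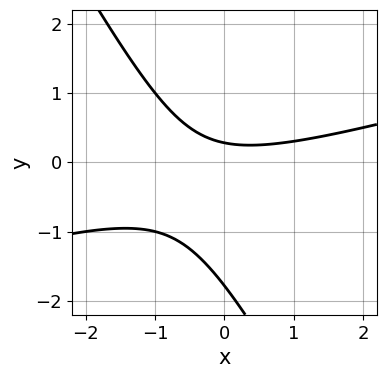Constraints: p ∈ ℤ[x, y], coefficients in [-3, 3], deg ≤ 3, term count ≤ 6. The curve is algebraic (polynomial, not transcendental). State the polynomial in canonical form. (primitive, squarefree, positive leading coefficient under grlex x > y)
1. The degree is 2 — no degree-1 curve has this shape.
2. Reading off the gridlines: no x-intercept at any integer in the box.
3. Fitting integer coefficients to these (and the overall shape) gives p.

x^2 - 3*x*y - 2*y^2 - 3*y + 1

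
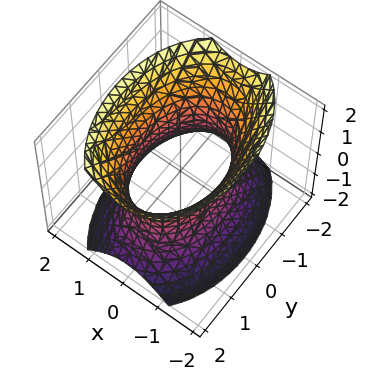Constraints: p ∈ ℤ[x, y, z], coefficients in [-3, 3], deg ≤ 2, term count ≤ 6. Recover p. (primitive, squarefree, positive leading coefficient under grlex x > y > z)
(a) The degree is 2 — one connected sheet with a waist; a quadric.
(b) Symmetries: mirror symmetry z ↦ −z ⇒ only even powers of z; mirror symmetry x ↦ −x ⇒ only even powers of x; mirror symmetry y ↦ −y ⇒ only even powers of y.
(c) From the visible intercepts: it misses every integer gridline on the z-axis; among the integer gridlines, it crosses the x-axis at x ∈ {-1, 1}.
(d) Together with the visible shape, these determine p as stated.

2*x^2 + y^2 - z^2 - 2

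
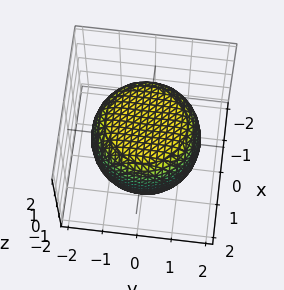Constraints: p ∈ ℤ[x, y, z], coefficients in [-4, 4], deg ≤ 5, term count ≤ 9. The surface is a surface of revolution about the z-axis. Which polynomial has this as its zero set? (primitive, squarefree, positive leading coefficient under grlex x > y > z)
deg p = 4. No degree-3 surface has this shape.
Symmetry: the surface is invariant under rotation about z: p = q(x² + y², z).
From the axis intercepts and sections: a circular section at z = 1 has radius between 1 and 2.
Matching integer coefficients to the picture gives p.

x^4 + 2*x^2*y^2 + y^4 - x^2 - y^2 + 2*z^2 - 3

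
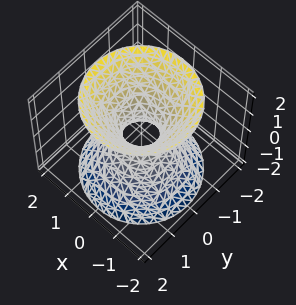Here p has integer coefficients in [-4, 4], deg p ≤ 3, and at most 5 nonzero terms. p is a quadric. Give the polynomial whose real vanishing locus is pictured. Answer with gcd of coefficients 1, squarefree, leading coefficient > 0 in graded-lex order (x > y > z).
3*x^2 + 3*y^2 - 2*z^2 - 1

1. The degree is 2 — one connected sheet with a waist; a quadric.
2. Symmetries: the z ↦ −z reflection is a symmetry, so z appears only in even powers; every cross-section ⟂ z is a circle, so x, y appear only via x² + y².
3. From the visible intercepts: no z-intercept at any integer in the box; a circular section at z = 2 has radius between 1 and 2.
4. Together with the visible shape, these determine p as stated.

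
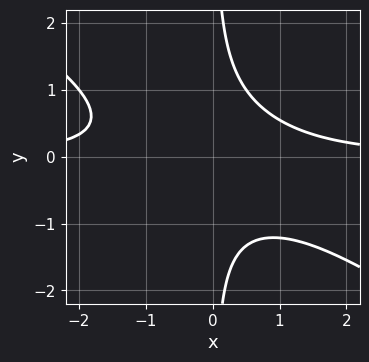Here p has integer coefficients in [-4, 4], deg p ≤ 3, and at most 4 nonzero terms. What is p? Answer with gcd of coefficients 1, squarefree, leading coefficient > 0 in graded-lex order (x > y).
2*x^2*y + 3*x*y^2 - 2

First, deg p = 3.
Next, against the integer gridlines: the curve avoids every integer x-axis point in the box; it misses every integer gridline on the y-axis.
Finally, fitting integer coefficients to these (and the overall shape) gives p.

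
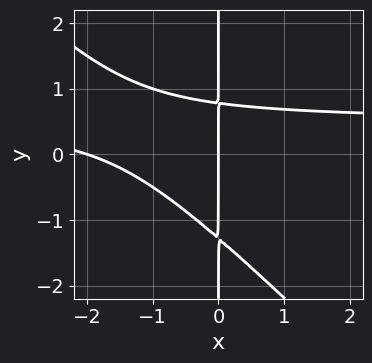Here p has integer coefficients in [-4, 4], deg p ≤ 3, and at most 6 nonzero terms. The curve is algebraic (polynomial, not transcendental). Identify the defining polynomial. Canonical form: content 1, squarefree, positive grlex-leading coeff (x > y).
2*x^2*y + 2*x*y^2 - x^2 + x*y - 2*x

1. deg p = 3. The shape is more complex than any degree-2 curve.
2. From the visible intercepts: every point of the y-axis in the box is on the curve; the x-axis gridline crossings are at x ∈ {-2, 0}.
3. Solving for integer coefficients yields p as stated.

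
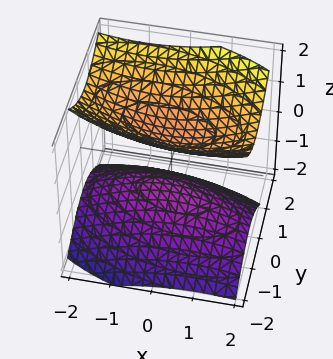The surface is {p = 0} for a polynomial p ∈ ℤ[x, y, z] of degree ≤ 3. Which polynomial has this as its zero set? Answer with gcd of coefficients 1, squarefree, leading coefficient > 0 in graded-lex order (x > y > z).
x^2 + x*y + 3*y^2 - y*z - 3*z^2 + 2

The picture has 2 separate pieces.
The degree is 2 — the shape is more complex than any degree-1 surface.
Checking where it meets the axes: no x-intercept at any integer in the box; no y-intercept at any integer in the box.
The integer polynomial consistent with all of this is the stated p.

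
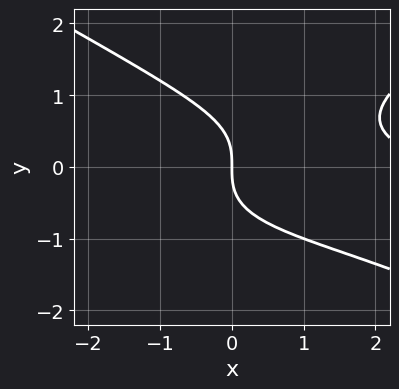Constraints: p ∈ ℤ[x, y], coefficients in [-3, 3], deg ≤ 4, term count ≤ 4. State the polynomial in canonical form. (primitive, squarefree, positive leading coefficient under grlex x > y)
x^2*y - 3*y^3 + x^2 - 3*x

deg p = 3. The shape is more complex than any degree-2 curve.
Checking where it meets the axes: it meets the x-axis at x = 0 (among the integer gridlines); one y-axis crossing is at y = 0.
Together with the visible shape, these determine p as stated.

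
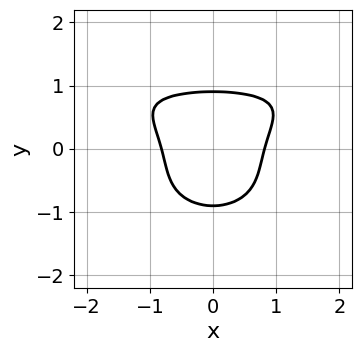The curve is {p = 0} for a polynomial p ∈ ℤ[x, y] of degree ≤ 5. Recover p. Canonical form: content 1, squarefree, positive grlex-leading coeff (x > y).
deg p = 4. A generic line meets the curve in up to 4 points.
Symmetries: it's symmetric under x → −x, forcing even powers of x.
Assembling these constraints gives the stated polynomial.

3*y^4 - 2*x^2*y + 3*x^2 - 2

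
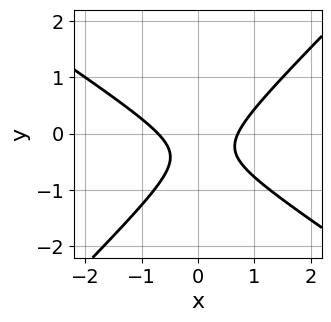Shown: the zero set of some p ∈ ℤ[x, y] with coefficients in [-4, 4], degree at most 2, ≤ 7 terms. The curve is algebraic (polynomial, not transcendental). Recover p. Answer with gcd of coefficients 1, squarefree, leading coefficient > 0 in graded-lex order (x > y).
(a) Degree: no degree-1 curve has this shape, so deg p = 2.
(b) Checking where it meets the axes: it misses every integer gridline on the y-axis.
(c) Assembling these constraints gives the stated polynomial.

2*x^2 + x*y - 3*y^2 - 2*y - 1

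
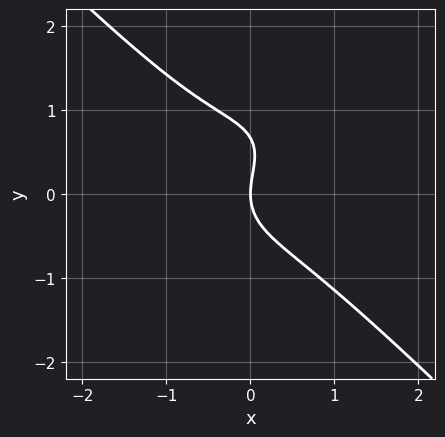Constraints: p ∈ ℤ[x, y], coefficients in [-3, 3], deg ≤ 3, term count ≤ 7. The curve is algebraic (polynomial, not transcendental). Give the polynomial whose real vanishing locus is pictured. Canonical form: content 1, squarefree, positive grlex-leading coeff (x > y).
3*x^3 + 3*y^3 - x*y - 2*y^2 + 3*x

deg p = 3.
From the visible intercepts: one x-axis crossing is at x = 0; it meets the y-axis at y = 0 (among the integer gridlines).
Matching integer coefficients to the picture gives p.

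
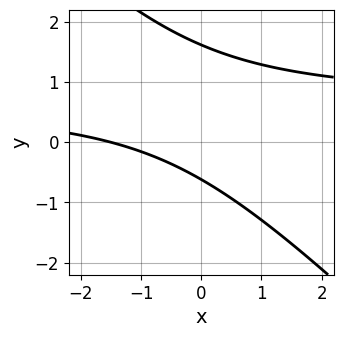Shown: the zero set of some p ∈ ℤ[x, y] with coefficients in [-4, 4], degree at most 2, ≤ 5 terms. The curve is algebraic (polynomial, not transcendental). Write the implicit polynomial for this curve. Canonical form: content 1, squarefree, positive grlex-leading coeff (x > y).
3*x*y + 3*y^2 - 2*x - 3*y - 3

1. Degree: the shape is more complex than any degree-1 curve, so deg p = 2.
2. Matching integer coefficients to the picture gives p.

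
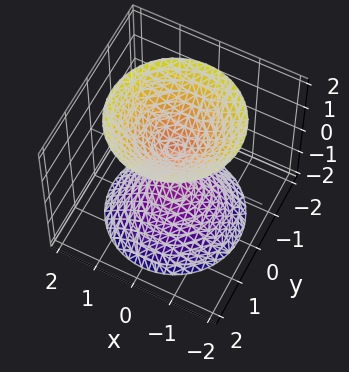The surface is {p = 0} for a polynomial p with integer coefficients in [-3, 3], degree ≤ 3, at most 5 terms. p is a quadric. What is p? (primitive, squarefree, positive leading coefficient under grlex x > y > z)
(a) There are 2 components. Treating them together as one polynomial.
(b) Degree: two separate bowl-shaped sheets opening away from each other; a quadric, so deg p = 2.
(c) Symmetries: every cross-section ⟂ z is a circle, so x, y appear only via x² + y²; mirror symmetry z ↦ −z ⇒ only even powers of z.
(d) From the visible intercepts: a circular section at z = -1 has radius between 0 and 1; it misses every integer gridline on the x-axis.
(e) Assembling these constraints gives the stated polynomial.

3*x^2 + 3*y^2 - 2*z^2 + 1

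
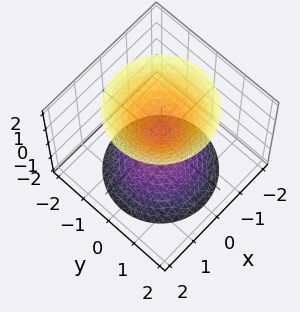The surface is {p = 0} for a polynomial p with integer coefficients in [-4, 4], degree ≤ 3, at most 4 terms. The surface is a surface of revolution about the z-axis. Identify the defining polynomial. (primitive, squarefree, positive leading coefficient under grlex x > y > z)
3*x^2 + 3*y^2 - 2*z^2 + 1

There are 2 components. Treating them together as one polynomial.
deg p = 2. The shape is more complex than any degree-1 surface.
Symmetry: the surface is invariant under rotation about z: p = q(x² + y², z).
Checking where it meets the axes: no x-intercept at any integer in the box; the surface avoids every integer y-axis point in the box; a circular section at z = -1 has radius between 0 and 1.
Putting this together gives p.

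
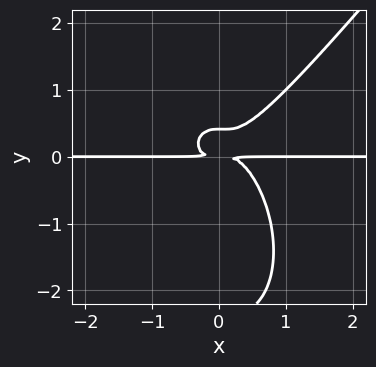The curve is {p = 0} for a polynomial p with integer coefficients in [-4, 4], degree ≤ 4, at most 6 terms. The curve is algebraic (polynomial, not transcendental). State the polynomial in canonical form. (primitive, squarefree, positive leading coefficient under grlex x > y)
The degree is 4 — the shape is more complex than any degree-3 curve.
Checking where it meets the axes: the visible x-axis segment lies entirely on the curve.
The integer polynomial consistent with all of this is the stated p.

3*x^3*y - x^2*y^2 - y^4 - 2*y^3 + y^2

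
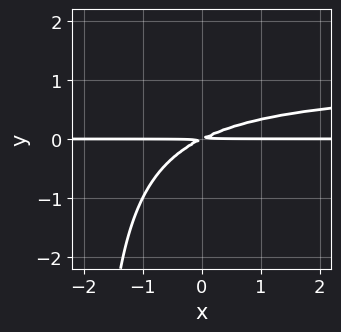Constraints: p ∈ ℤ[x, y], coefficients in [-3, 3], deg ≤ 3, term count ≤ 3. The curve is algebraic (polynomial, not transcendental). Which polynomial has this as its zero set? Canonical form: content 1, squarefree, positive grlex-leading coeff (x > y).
x*y^2 - x*y + 2*y^2

(a) Degree: the shape is more complex than any degree-2 curve, so deg p = 3.
(b) Reading off the gridlines: every point of the x-axis in the box is on the curve.
(c) Matching integer coefficients to the picture gives p.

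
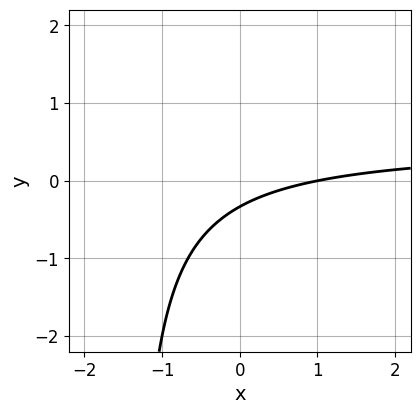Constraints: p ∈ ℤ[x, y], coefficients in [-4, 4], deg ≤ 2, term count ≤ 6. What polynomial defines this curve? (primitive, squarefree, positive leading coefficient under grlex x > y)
1. The degree is 2 — a generic line meets the curve in up to 2 points.
2. Reading off the gridlines: one x-axis crossing is at x = 1.
3. Fitting integer coefficients to these (and the overall shape) gives p.

2*x*y - x + 3*y + 1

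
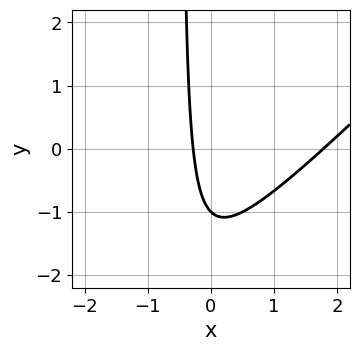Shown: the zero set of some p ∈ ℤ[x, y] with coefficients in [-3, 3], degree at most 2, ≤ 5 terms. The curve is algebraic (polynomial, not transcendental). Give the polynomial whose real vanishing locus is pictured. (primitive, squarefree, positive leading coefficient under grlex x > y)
(a) The degree is 2 — the shape is more complex than any degree-1 curve.
(b) Observable constraints: it meets the y-axis at y = -1 (among the integer gridlines).
(c) Putting this together gives p.

2*x^2 - 2*x*y - 3*x - y - 1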